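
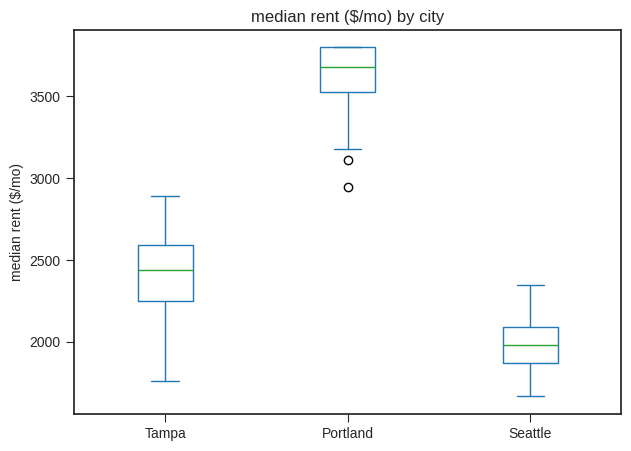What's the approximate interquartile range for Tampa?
≈ 400

Q3 ≈ 2600, Q1 ≈ 2200; IQR ≈ 400.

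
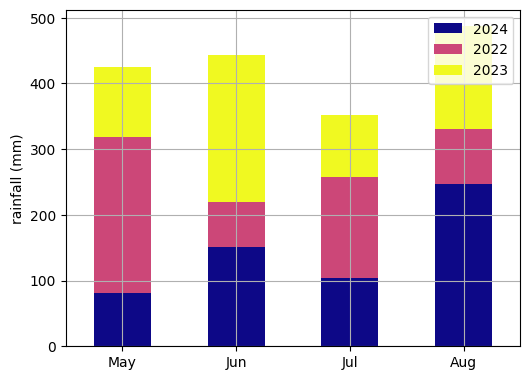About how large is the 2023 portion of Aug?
2023 top ≈ 500, bottom ≈ 350; segment ≈ 150.

≈ 150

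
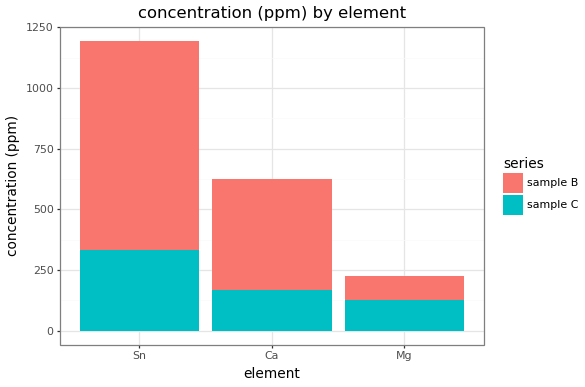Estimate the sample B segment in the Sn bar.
≈ 900

sample B top ≈ 1200, bottom ≈ 300; segment ≈ 900.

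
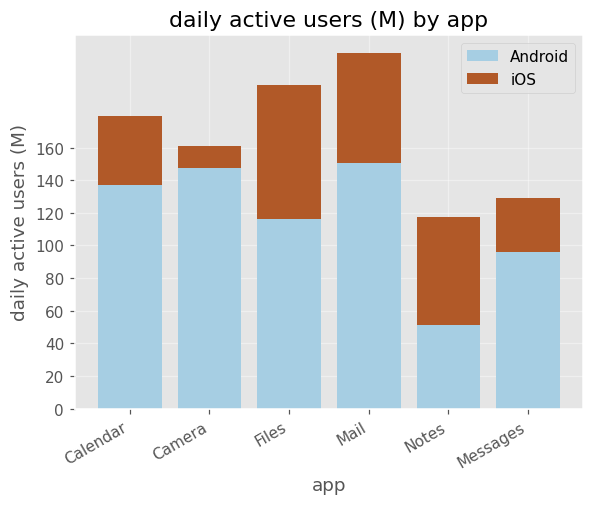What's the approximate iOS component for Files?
iOS top ≈ 200, bottom ≈ 120; segment ≈ 80.

≈ 80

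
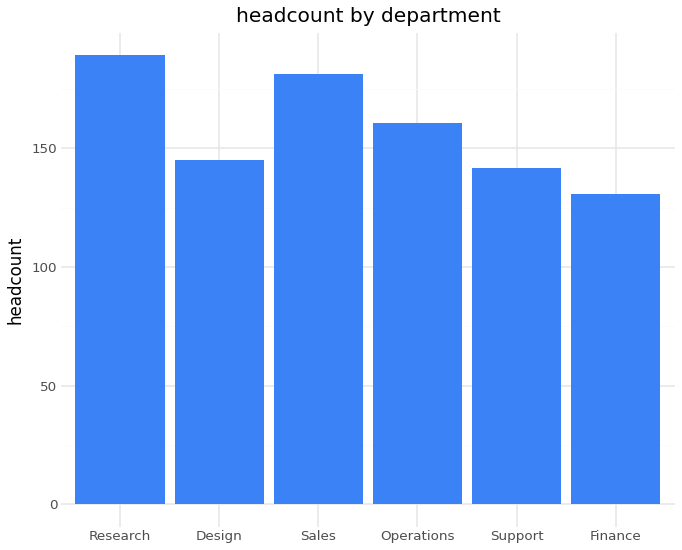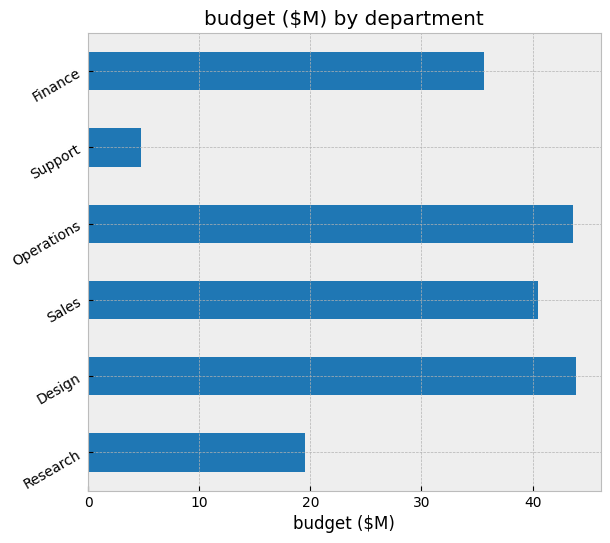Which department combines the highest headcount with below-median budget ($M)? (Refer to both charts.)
Chart 2 median budget ($M) ≈ 40; below-median departments: Research, Support, Finance. Among those, Research has the highest headcount (≈ 180).

Research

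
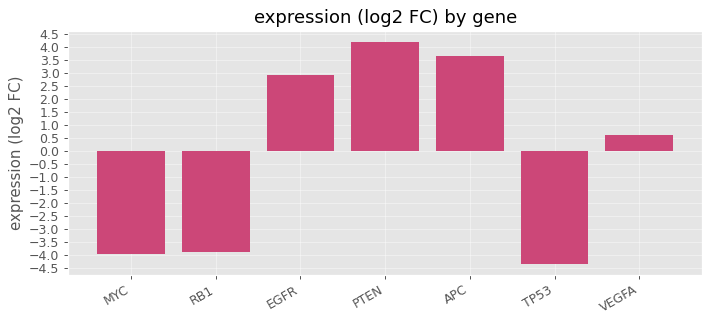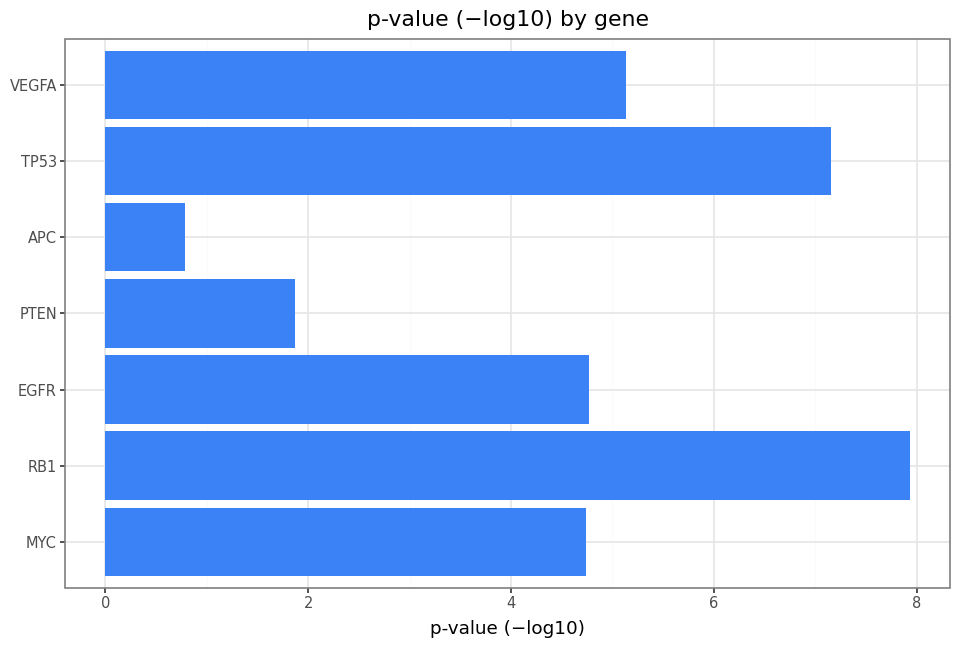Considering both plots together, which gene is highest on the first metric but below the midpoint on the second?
Chart 2 median p-value (−log10) ≈ 5; below-median genes: MYC, PTEN, APC. Among those, PTEN has the highest expression (log2 FC) (≈ 4).

PTEN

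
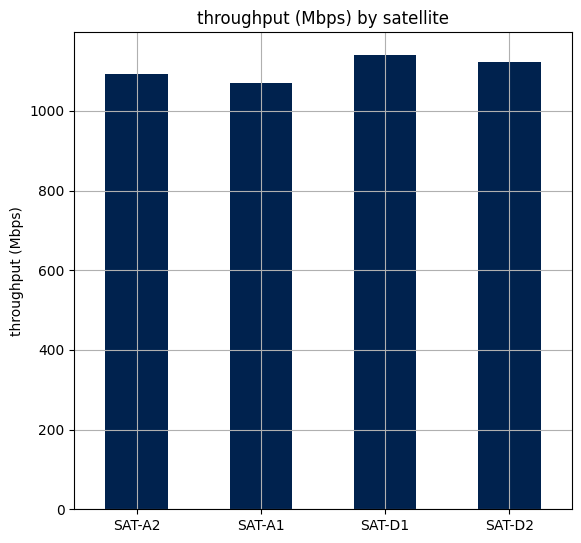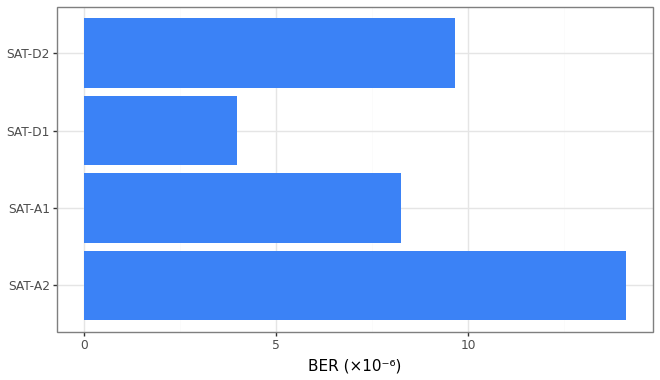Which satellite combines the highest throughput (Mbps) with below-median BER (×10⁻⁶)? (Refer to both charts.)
Chart 2 median BER (×10⁻⁶) ≈ 8; below-median satellites: SAT-A1, SAT-D1. Among those, SAT-D1 has the highest throughput (Mbps) (≈ 1200).

SAT-D1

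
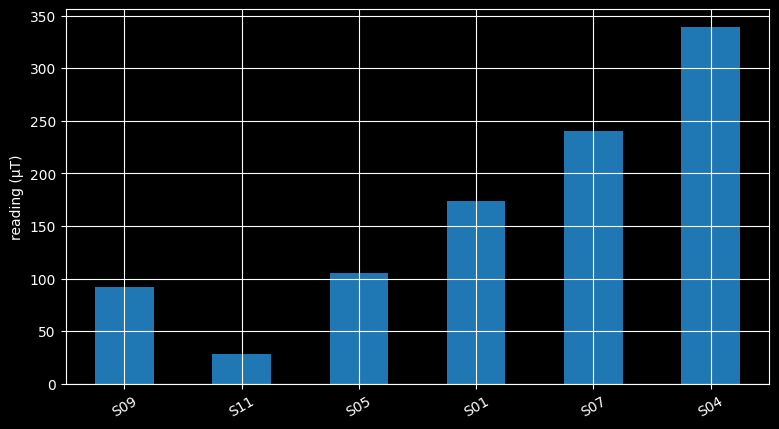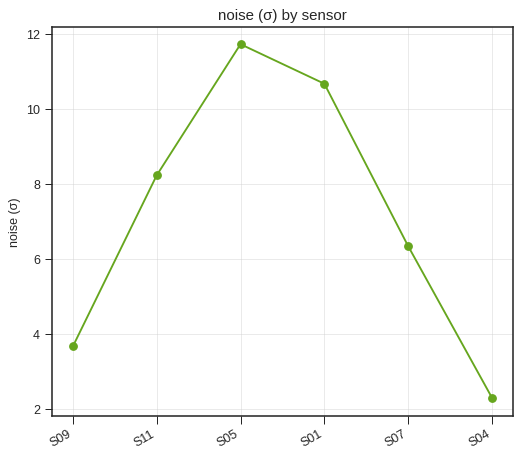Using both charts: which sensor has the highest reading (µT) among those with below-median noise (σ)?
S04

Chart 2 median noise (σ) ≈ 8; below-median sensors: S09, S07, S04. Among those, S04 has the highest reading (µT) (≈ 350).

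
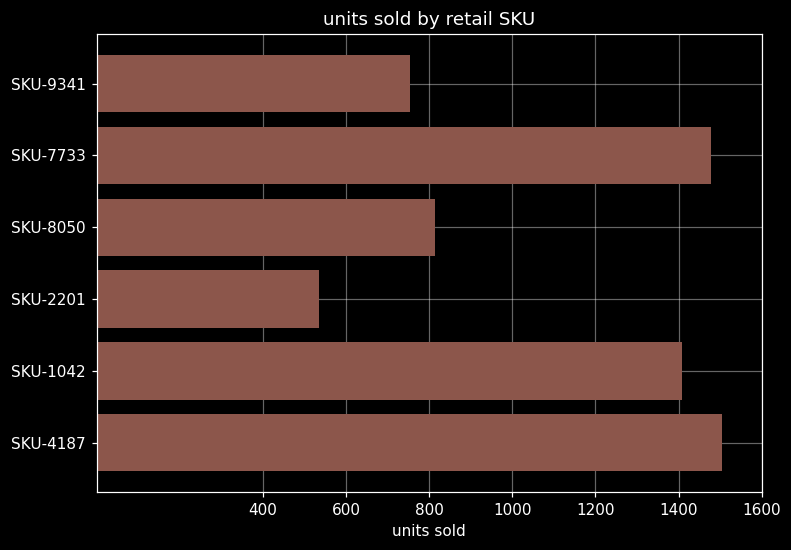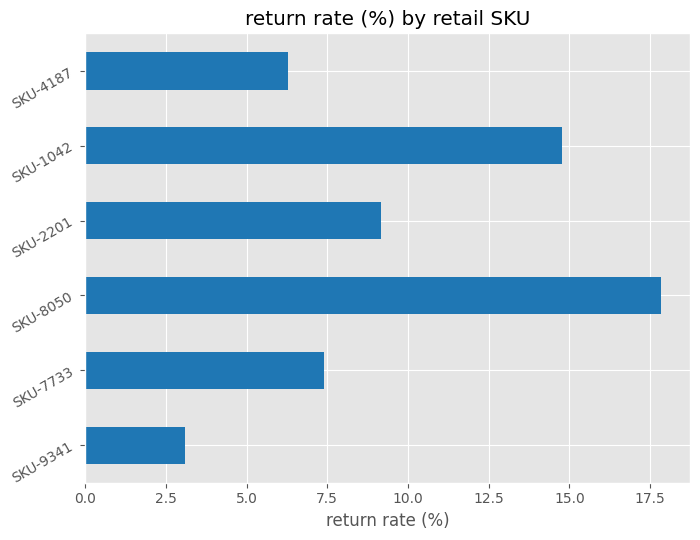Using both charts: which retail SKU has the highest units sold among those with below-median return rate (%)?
Chart 2 median return rate (%) ≈ 8; below-median retail SKUs: SKU-9341, SKU-7733, SKU-4187. Among those, SKU-4187 has the highest units sold (≈ 1600).

SKU-4187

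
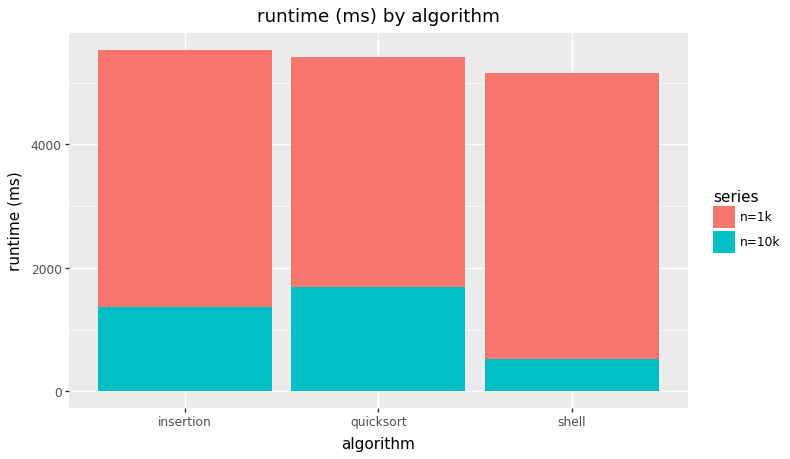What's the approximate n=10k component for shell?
≈ 500

n=10k top ≈ 500, bottom ≈ 0; segment ≈ 500.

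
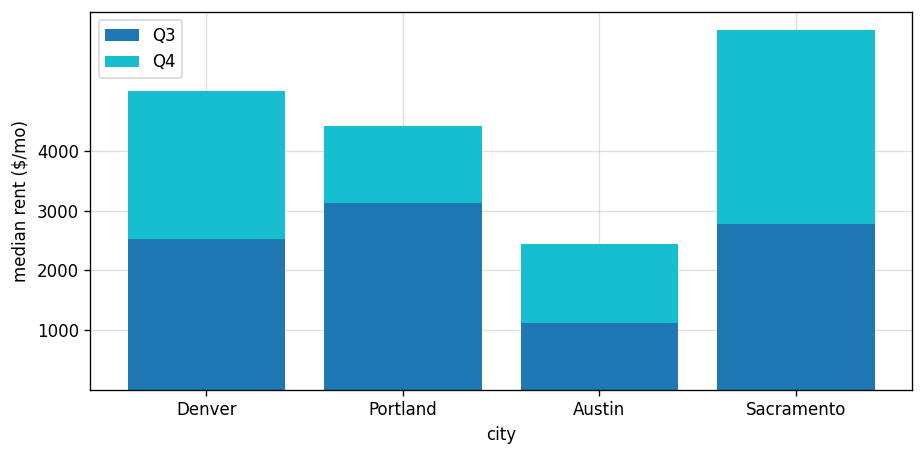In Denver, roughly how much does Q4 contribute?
Q4 top ≈ 5000, bottom ≈ 3000; segment ≈ 2000.

≈ 2000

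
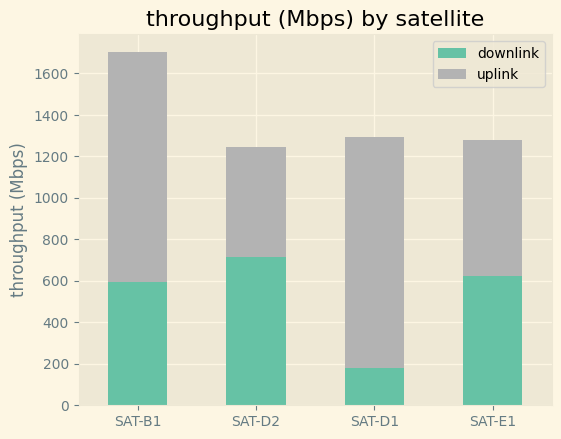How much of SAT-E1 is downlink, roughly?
≈ 600

downlink top ≈ 600, bottom ≈ 0; segment ≈ 600.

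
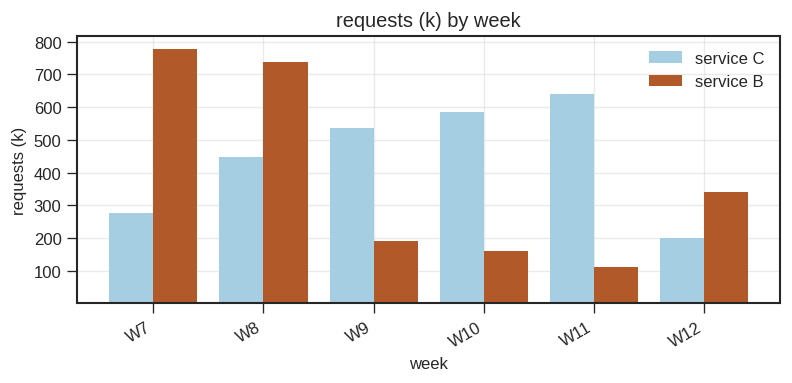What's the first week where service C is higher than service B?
W8: service C ≈ 400 vs service B ≈ 700 (not yet); W9: service C ≈ 500 vs service B ≈ 200 (first crossover).

W9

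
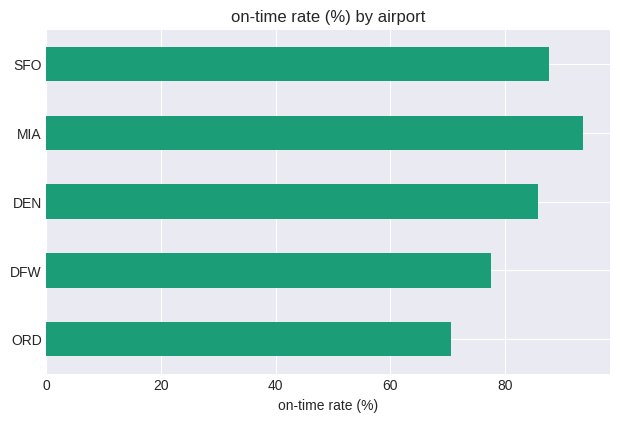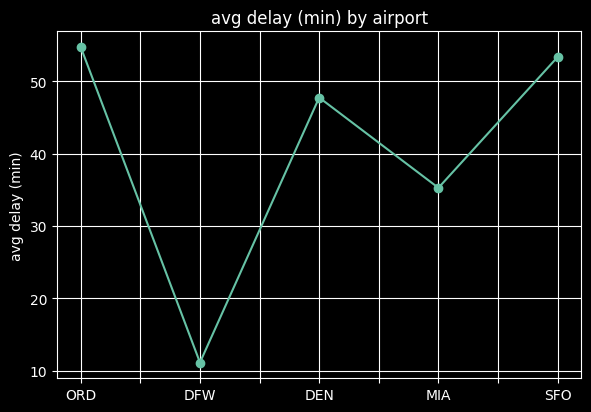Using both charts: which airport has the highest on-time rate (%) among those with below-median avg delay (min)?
MIA

Chart 2 median avg delay (min) ≈ 50; below-median airports: DFW, MIA. Among those, MIA has the highest on-time rate (%) (≈ 90).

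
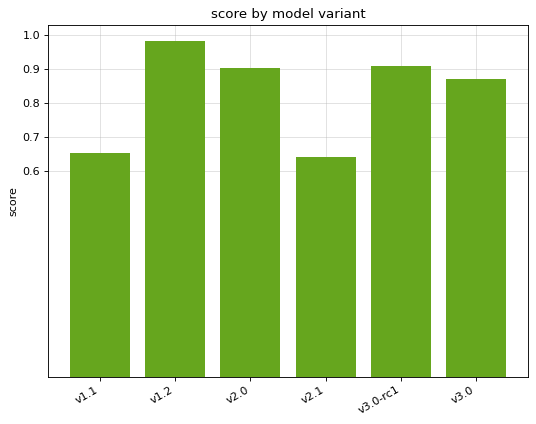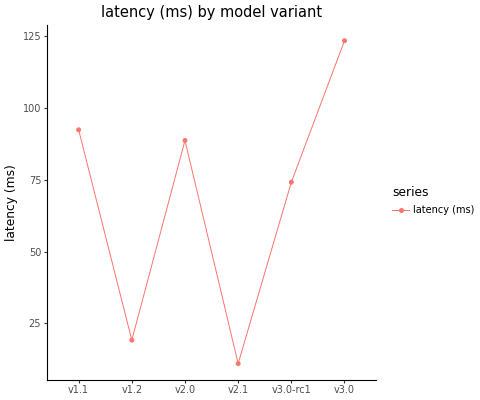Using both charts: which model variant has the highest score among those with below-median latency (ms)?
Chart 2 median latency (ms) ≈ 80; below-median model variants: v1.2, v2.1, v3.0-rc1. Among those, v1.2 has the highest score (≈ 1).

v1.2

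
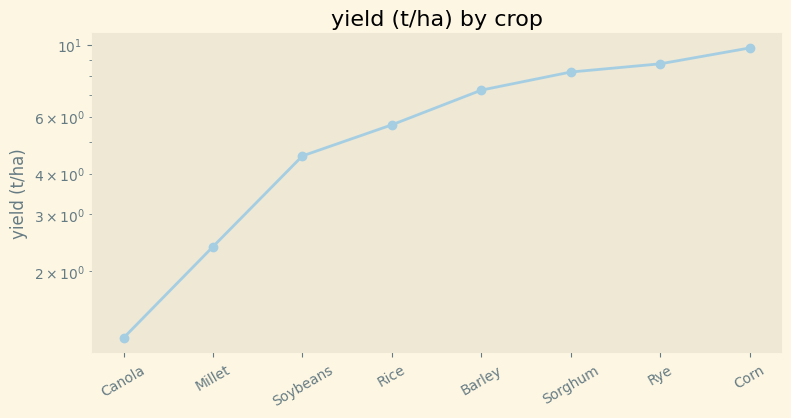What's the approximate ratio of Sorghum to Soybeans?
Sorghum ≈ 8, Soybeans ≈ 5; 8/5 ≈ 1.6.

≈ 1.6×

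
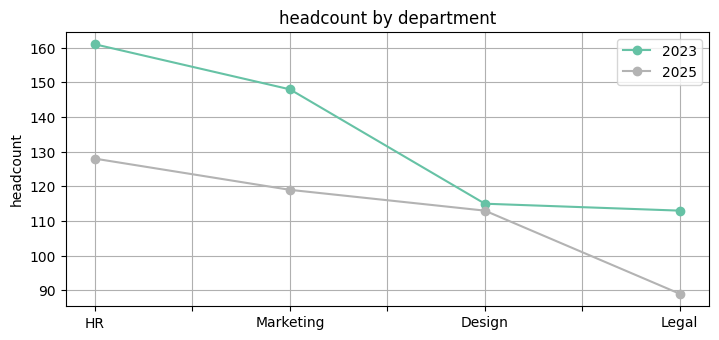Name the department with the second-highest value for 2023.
Top 3 for 2023: HR ≈ 160, Marketing ≈ 150, Design ≈ 120.

Marketing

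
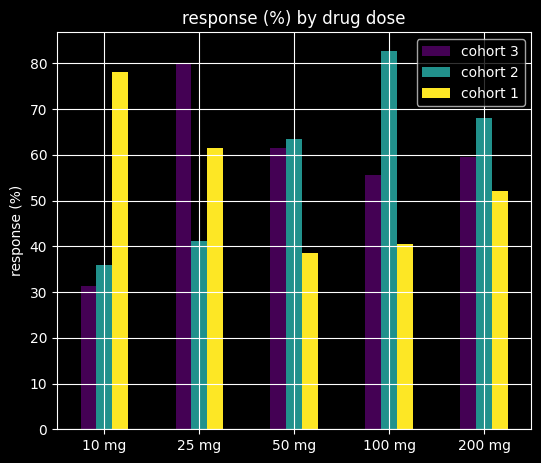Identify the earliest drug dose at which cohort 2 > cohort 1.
50 mg

25 mg: cohort 2 ≈ 40 vs cohort 1 ≈ 60 (not yet); 50 mg: cohort 2 ≈ 60 vs cohort 1 ≈ 40 (first crossover).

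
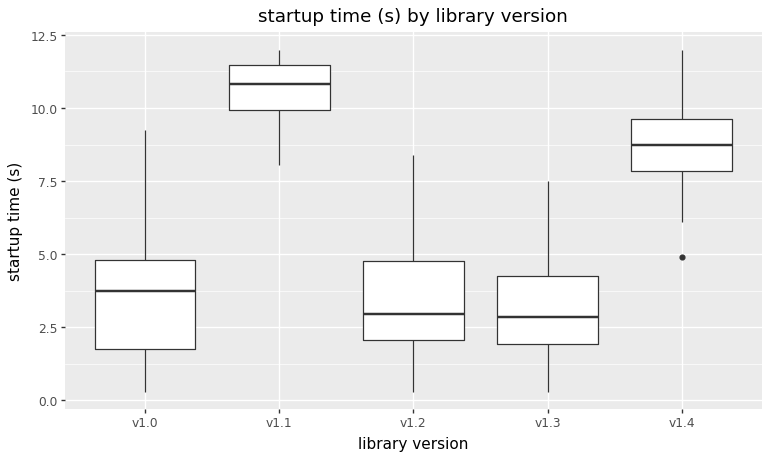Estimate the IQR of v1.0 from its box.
≈ 3

Q3 ≈ 5, Q1 ≈ 2; IQR ≈ 3.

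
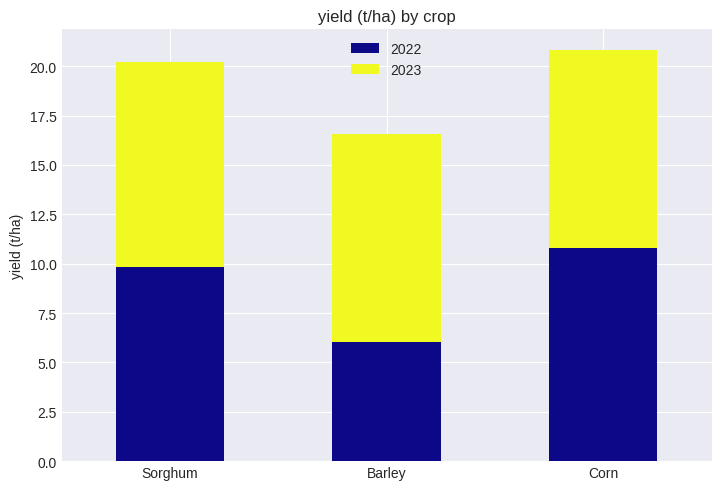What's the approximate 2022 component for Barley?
≈ 6

2022 top ≈ 6, bottom ≈ 0; segment ≈ 6.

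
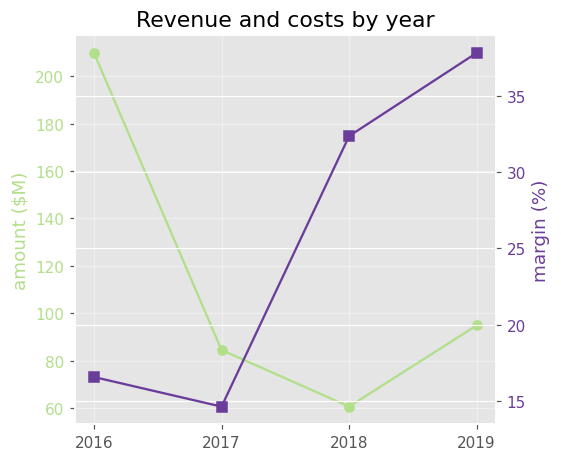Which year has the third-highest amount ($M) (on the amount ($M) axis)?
Top 4 (on the amount ($M) axis): 2016 ≈ 200, 2019 ≈ 100, 2017 ≈ 80, 2018 ≈ 60.

2017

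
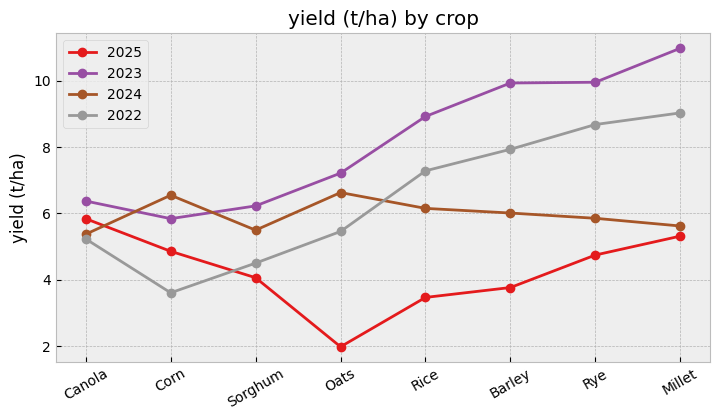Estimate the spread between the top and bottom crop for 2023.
Max Millet ≈ 11, min Corn ≈ 6; range ≈ 5.

≈ 5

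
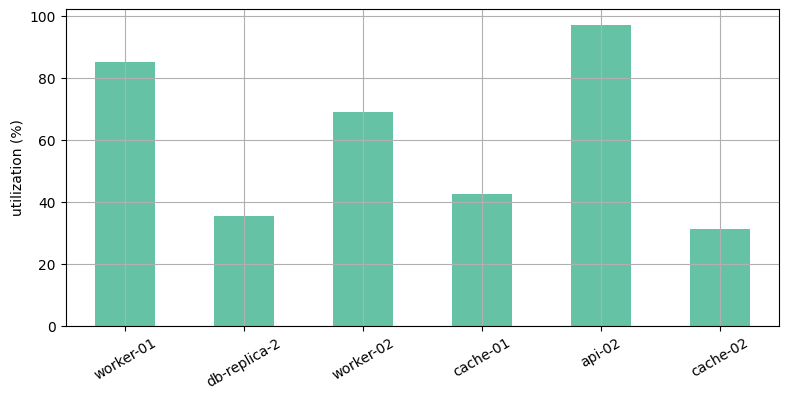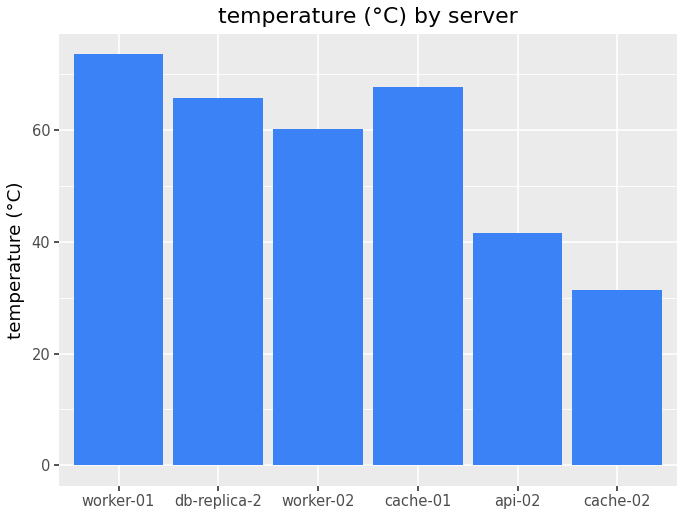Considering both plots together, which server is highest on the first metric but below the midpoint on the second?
Chart 2 median temperature (°C) ≈ 60; below-median servers: worker-02, api-02, cache-02. Among those, api-02 has the highest utilization (%) (≈ 100).

api-02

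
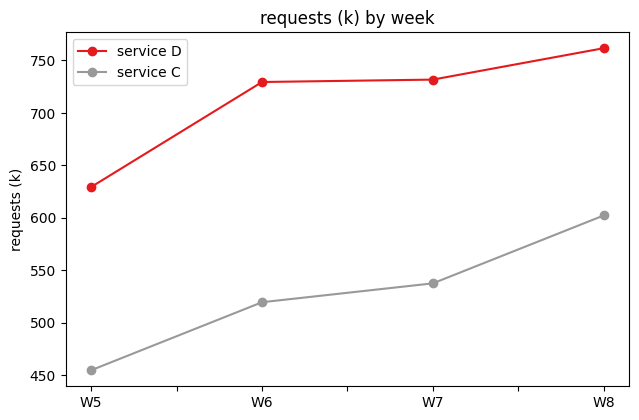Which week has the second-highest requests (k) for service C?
W7

Top 3 for service C: W8 ≈ 600, W7 ≈ 550, W6 ≈ 500.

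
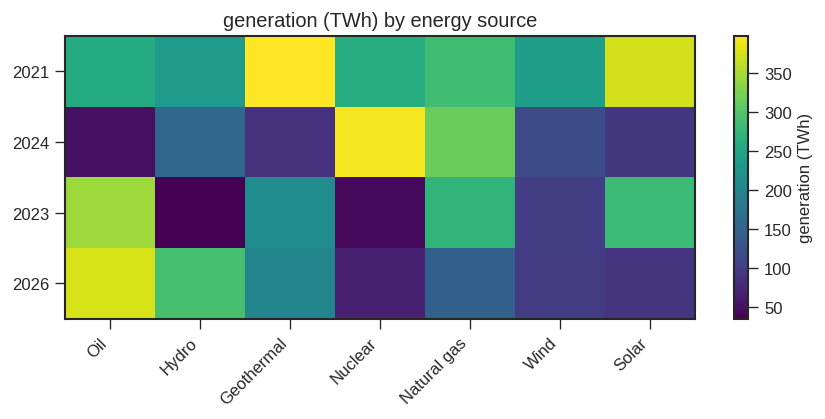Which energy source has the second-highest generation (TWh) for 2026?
Top 3 for 2026: Oil ≈ 400, Hydro ≈ 300, Geothermal ≈ 200.

Hydro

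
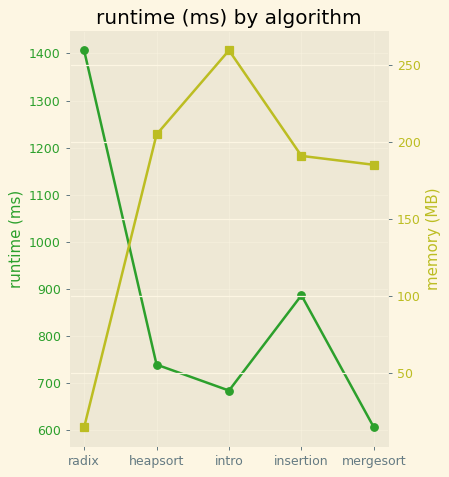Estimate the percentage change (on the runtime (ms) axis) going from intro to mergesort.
intro ≈ 700, mergesort ≈ 600; (600 − 700) / 700 ≈ -14.3%.

≈ -14.3%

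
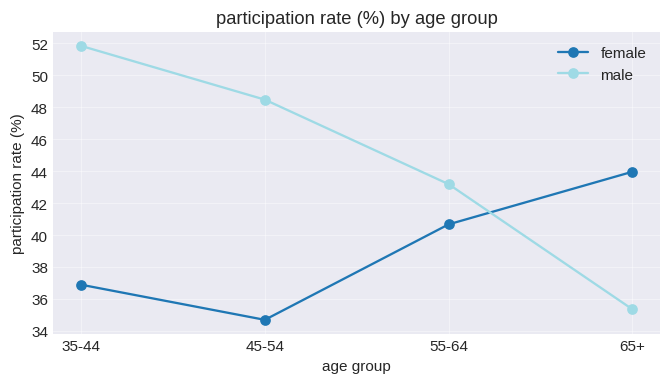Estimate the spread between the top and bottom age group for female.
≈ 10

Max 65+ ≈ 44, min 45-54 ≈ 34; range ≈ 10.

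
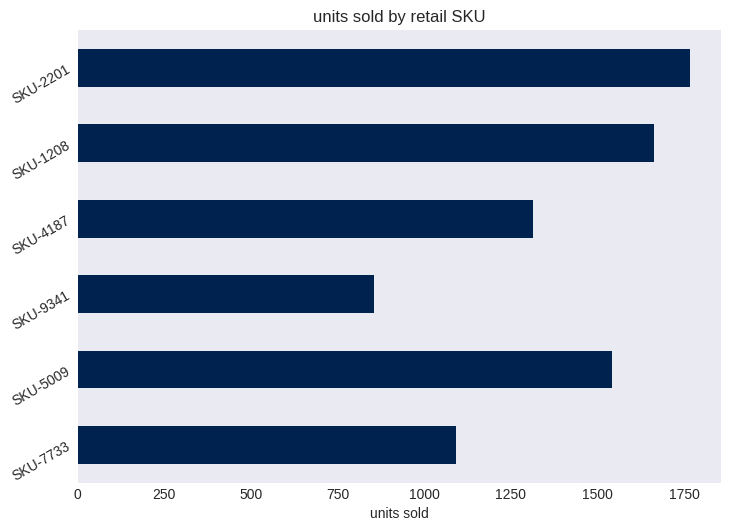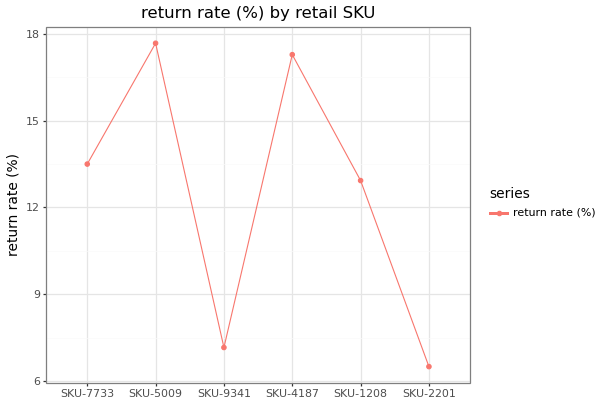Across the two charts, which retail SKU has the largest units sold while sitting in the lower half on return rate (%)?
Chart 2 median return rate (%) ≈ 14; below-median retail SKUs: SKU-9341, SKU-1208, SKU-2201. Among those, SKU-2201 has the highest units sold (≈ 1800).

SKU-2201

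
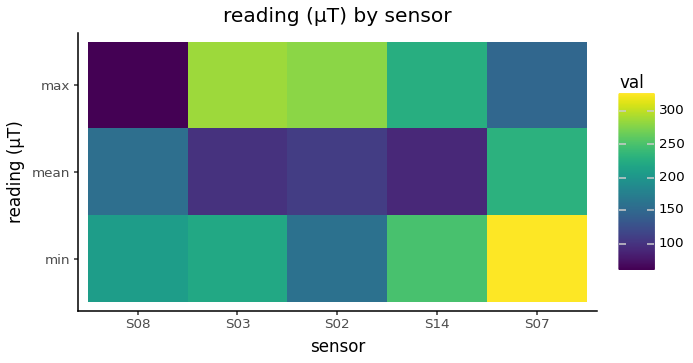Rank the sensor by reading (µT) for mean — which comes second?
S08

Top 3 for mean: S07 ≈ 225, S08 ≈ 150, S02 ≈ 100.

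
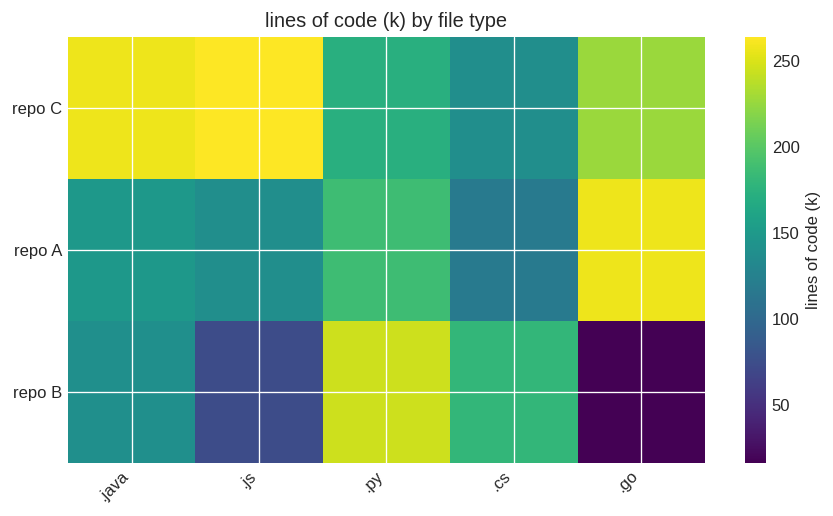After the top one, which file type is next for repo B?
Top 3 for repo B: .py ≈ 250, .cs ≈ 175, .java ≈ 150.

.cs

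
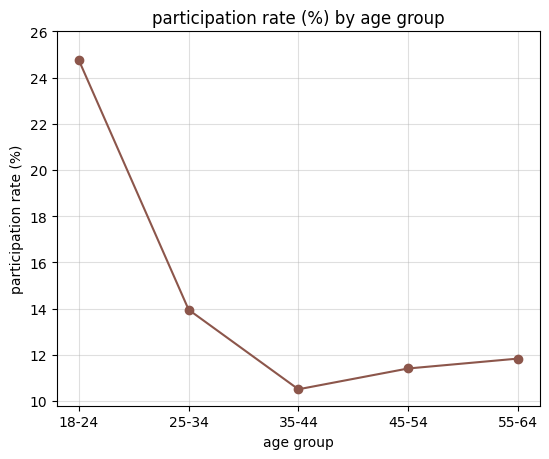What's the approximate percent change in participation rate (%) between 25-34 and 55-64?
≈ -14.3%

25-34 ≈ 14, 55-64 ≈ 12; (12 − 14) / 14 ≈ -14.3%.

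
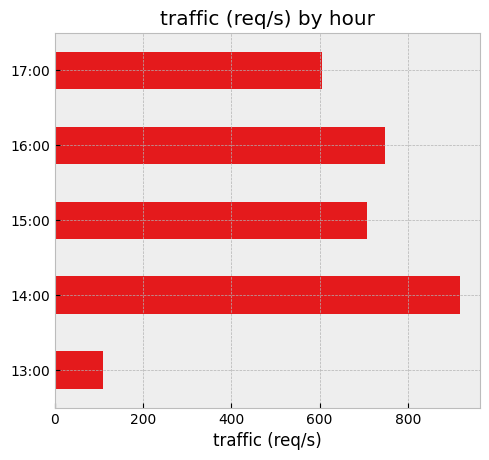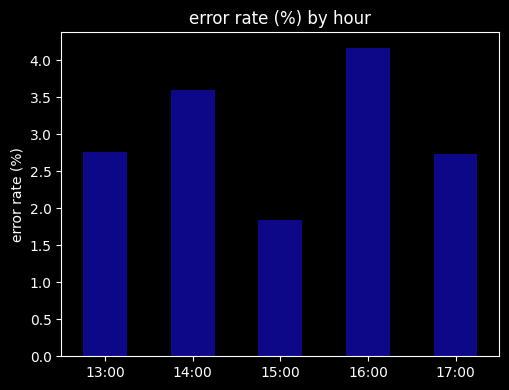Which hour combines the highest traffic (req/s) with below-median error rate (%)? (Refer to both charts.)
Chart 2 median error rate (%) ≈ 3; below-median hours: 15:00, 17:00. Among those, 15:00 has the highest traffic (req/s) (≈ 700).

15:00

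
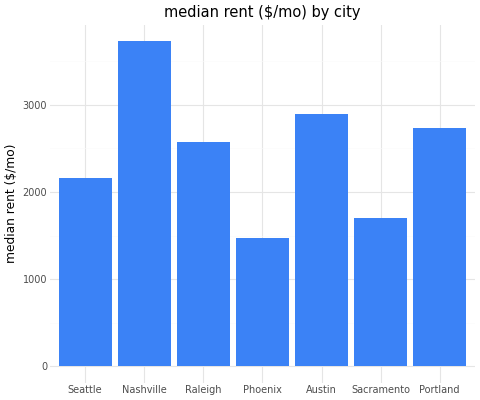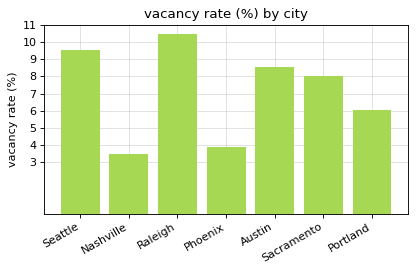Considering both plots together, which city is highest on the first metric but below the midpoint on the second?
Nashville

Chart 2 median vacancy rate (%) ≈ 8; below-median cities: Nashville, Phoenix, Portland. Among those, Nashville has the highest median rent ($/mo) (≈ 3500).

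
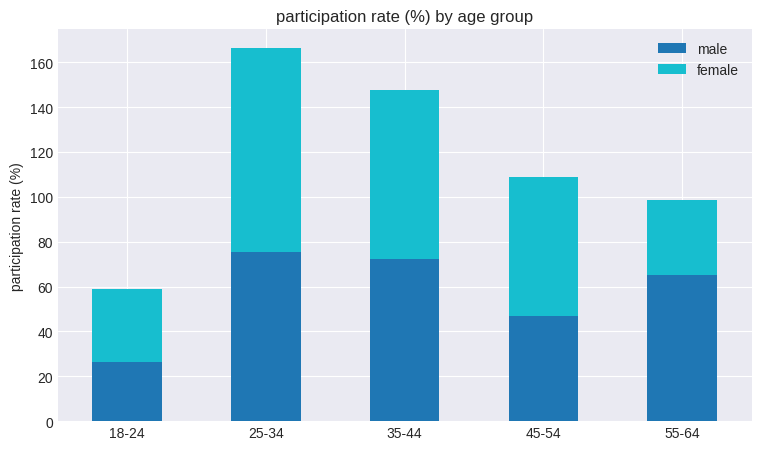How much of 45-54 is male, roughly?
≈ 40

male top ≈ 40, bottom ≈ 0; segment ≈ 40.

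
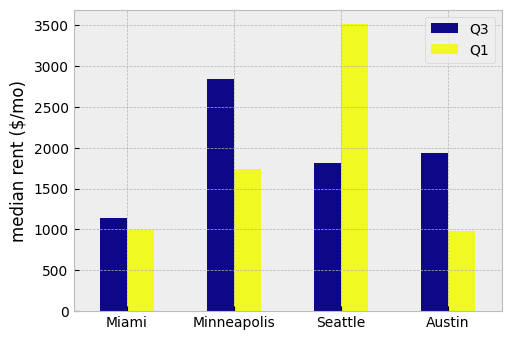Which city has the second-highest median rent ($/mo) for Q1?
Minneapolis

Top 3 for Q1: Seattle ≈ 3500, Minneapolis ≈ 1500, Miami ≈ 1000.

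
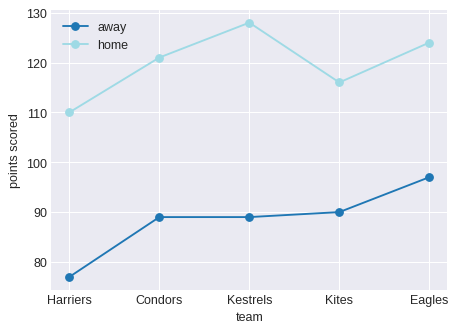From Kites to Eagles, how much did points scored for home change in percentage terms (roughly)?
≈ +8.7%

Kites ≈ 115, Eagles ≈ 125; (125 − 115) / 115 ≈ +8.7%.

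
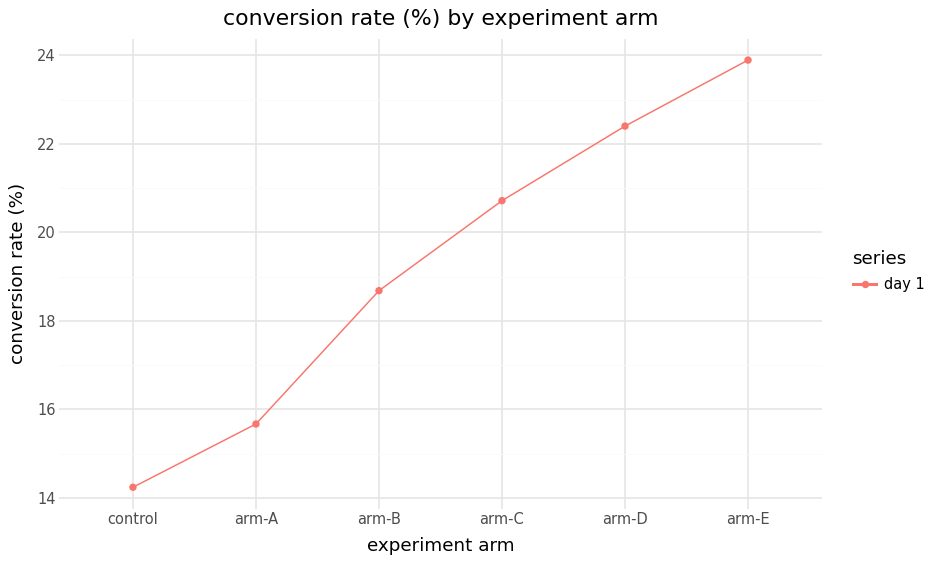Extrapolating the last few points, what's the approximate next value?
≈ 25.5

Last three: 21, 22, 24 → slope ≈ 1.5/step → next ≈ 25.5.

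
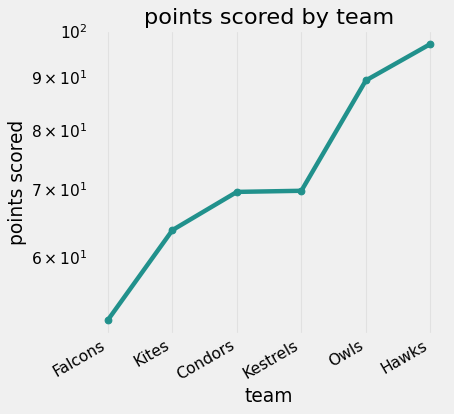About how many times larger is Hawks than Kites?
≈ 1.46×

Hawks ≈ 95, Kites ≈ 65; 95/65 ≈ 1.46.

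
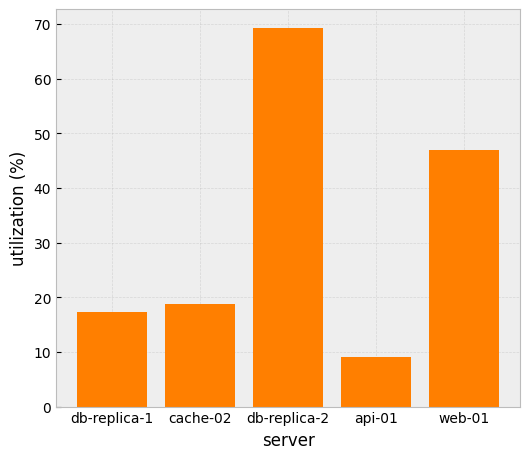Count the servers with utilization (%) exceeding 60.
1

Above 60: db-replica-2.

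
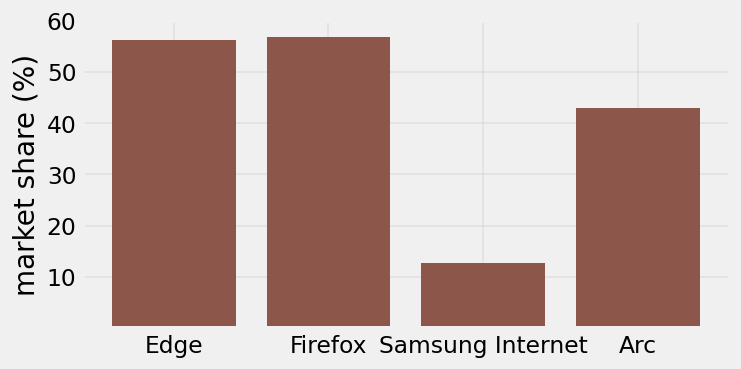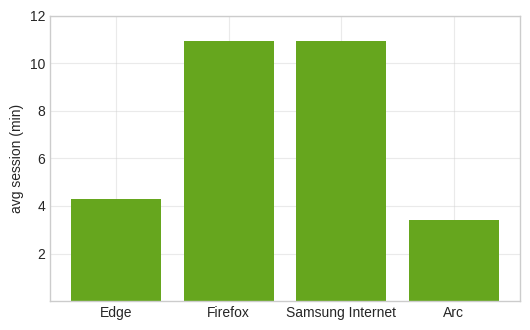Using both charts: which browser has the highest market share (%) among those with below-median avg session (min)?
Chart 2 median avg session (min) ≈ 8; below-median browsers: Edge, Arc. Among those, Edge has the highest market share (%) (≈ 60).

Edge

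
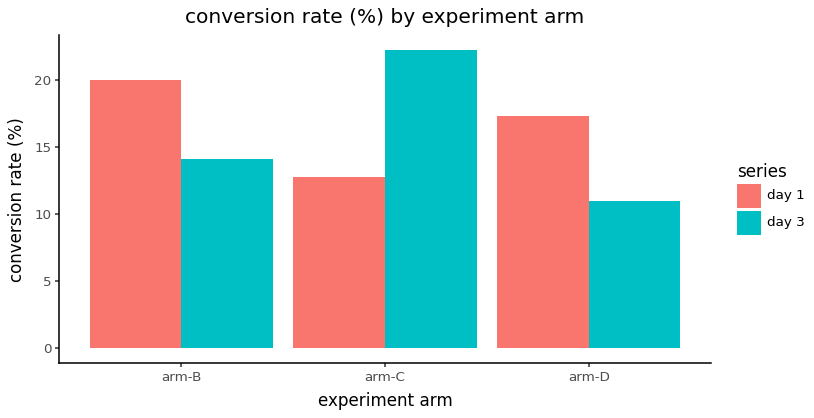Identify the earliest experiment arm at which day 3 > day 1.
arm-B: day 3 ≈ 14 vs day 1 ≈ 20 (not yet); arm-C: day 3 ≈ 22 vs day 1 ≈ 12 (first crossover).

arm-C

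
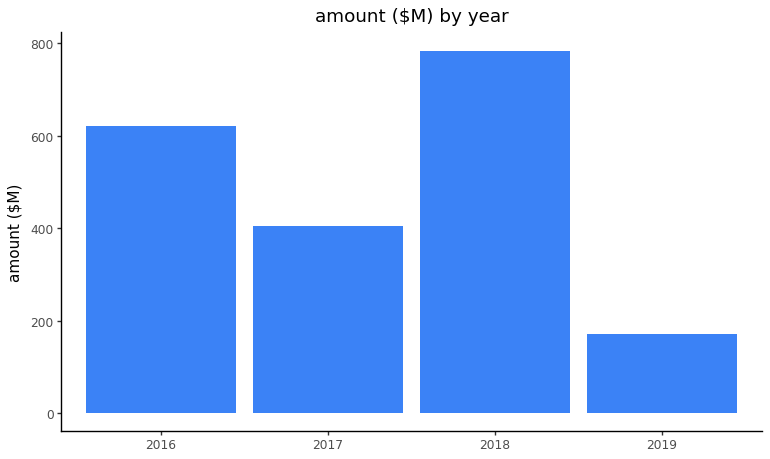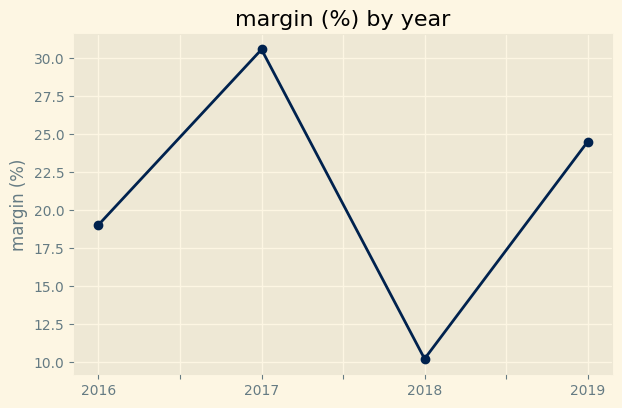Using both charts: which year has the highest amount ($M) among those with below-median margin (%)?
Chart 2 median margin (%) ≈ 20; below-median years: 2016, 2018. Among those, 2018 has the highest amount ($M) (≈ 800).

2018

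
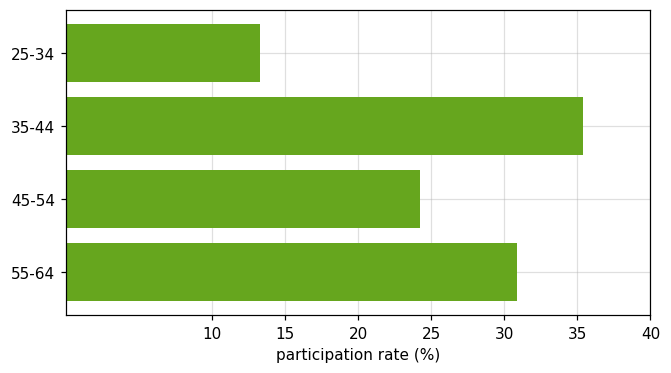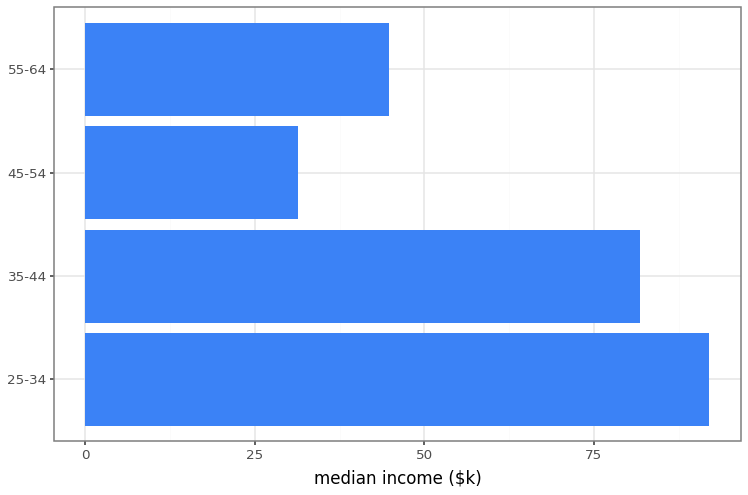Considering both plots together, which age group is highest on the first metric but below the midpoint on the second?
Chart 2 median median income ($k) ≈ 60; below-median age groups: 45-54, 55-64. Among those, 55-64 has the highest participation rate (%) (≈ 30).

55-64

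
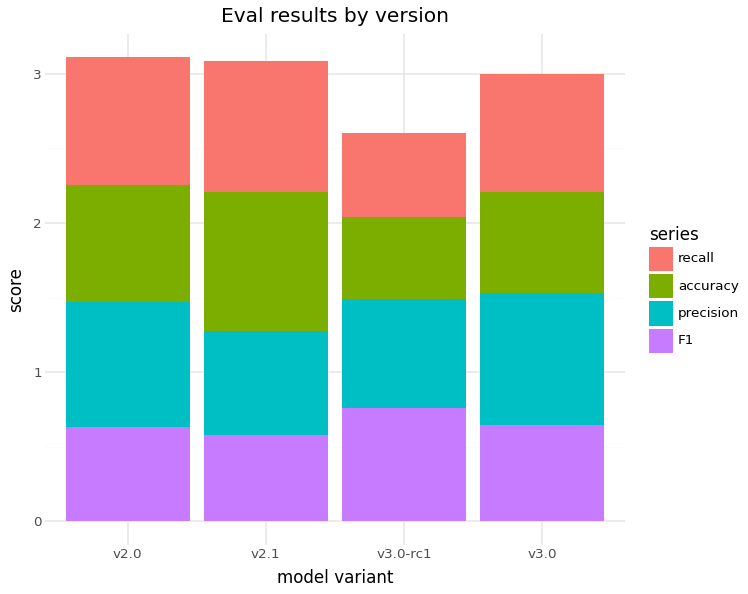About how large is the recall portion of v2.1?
≈ 1.0

recall top ≈ 3.0, bottom ≈ 2.0; segment ≈ 1.0.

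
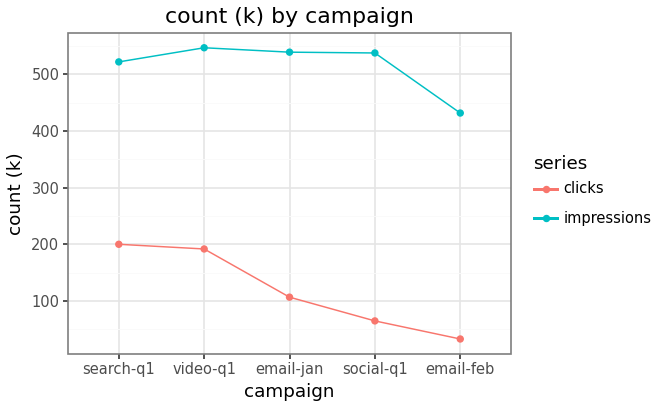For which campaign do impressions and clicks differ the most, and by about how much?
social-q1, ≈ 500 k

social-q1: impressions ≈ 550, clicks ≈ 50 → gap ≈ 500. Next-largest (email-jan) is only ≈ 450.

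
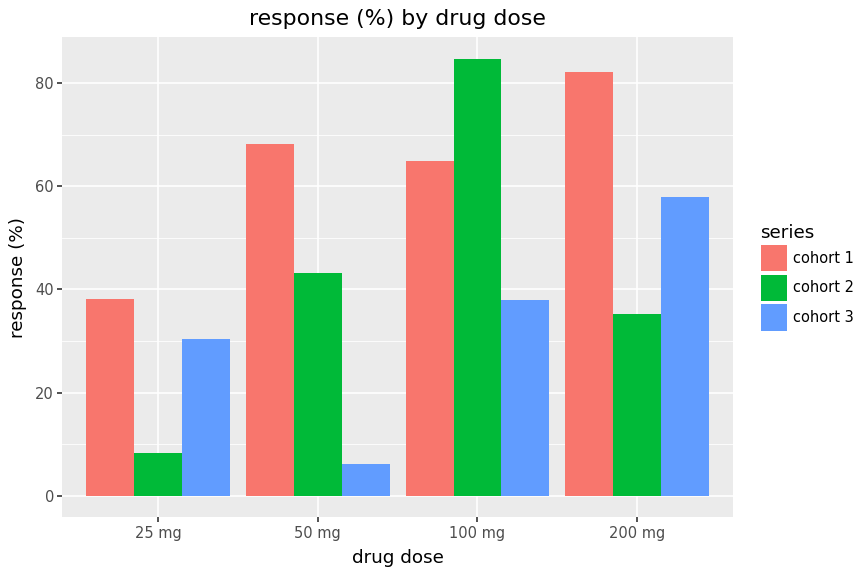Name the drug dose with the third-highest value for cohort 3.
25 mg

Top 4 for cohort 3: 200 mg ≈ 60, 100 mg ≈ 40, 25 mg ≈ 30, 50 mg ≈ 10.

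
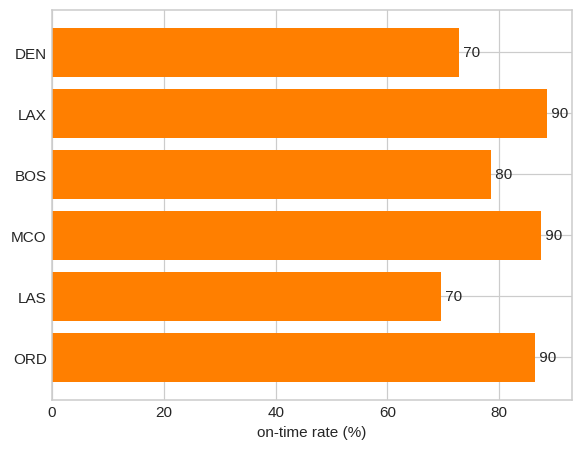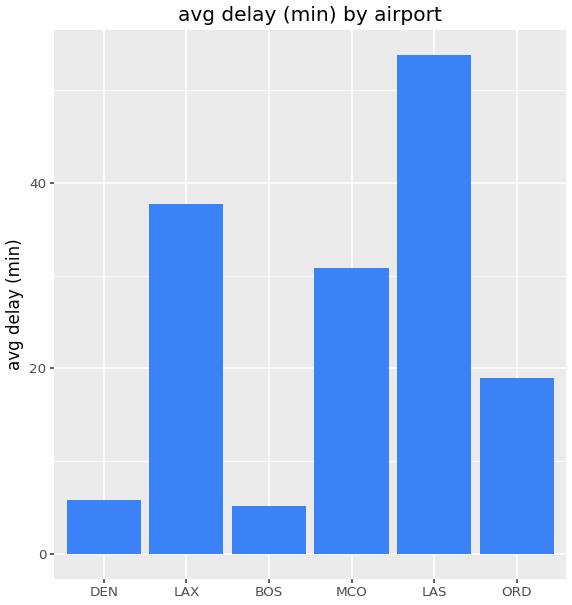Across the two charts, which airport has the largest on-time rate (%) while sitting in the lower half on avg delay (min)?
ORD

Chart 2 median avg delay (min) ≈ 25; below-median airports: DEN, BOS, ORD. Among those, ORD has the highest on-time rate (%) (≈ 90).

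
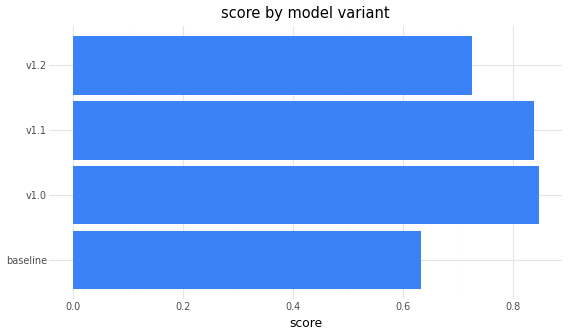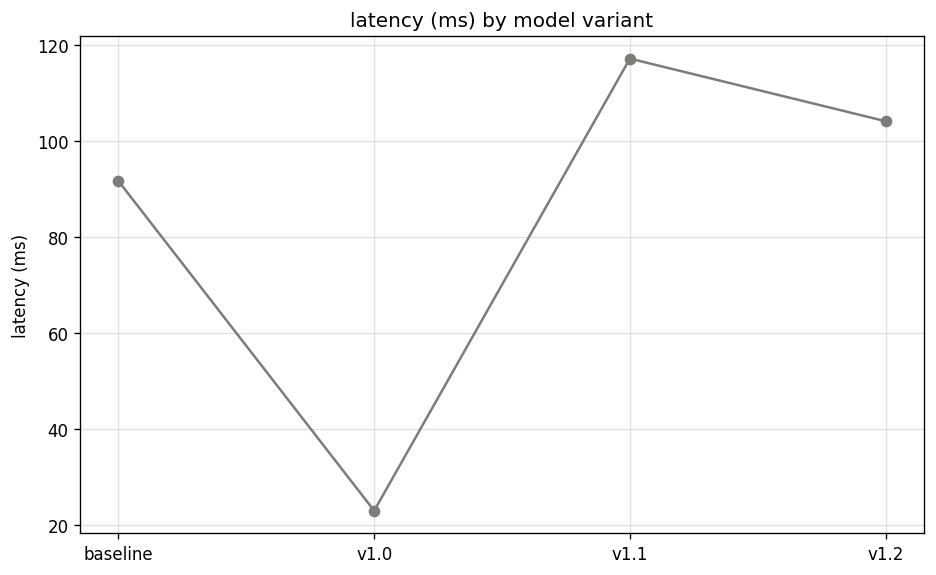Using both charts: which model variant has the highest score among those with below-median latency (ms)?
Chart 2 median latency (ms) ≈ 100; below-median model variants: baseline, v1.0. Among those, v1.0 has the highest score (≈ 0.8).

v1.0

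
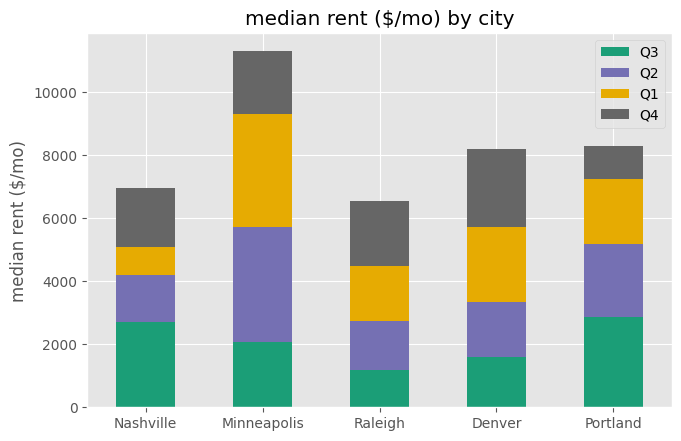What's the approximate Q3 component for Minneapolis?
≈ 2000

Q3 top ≈ 2000, bottom ≈ 0; segment ≈ 2000.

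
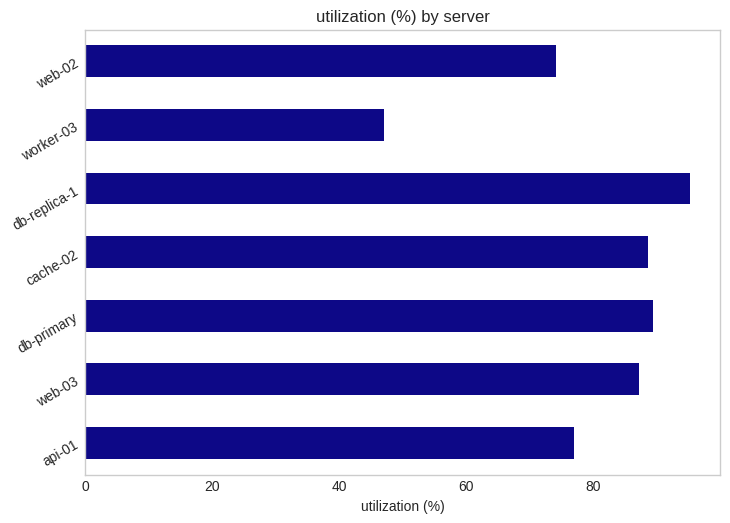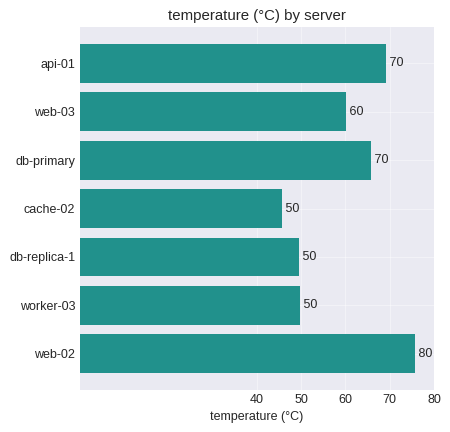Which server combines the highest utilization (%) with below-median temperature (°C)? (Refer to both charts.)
Chart 2 median temperature (°C) ≈ 60; below-median servers: cache-02, db-replica-1, worker-03. Among those, db-replica-1 has the highest utilization (%) (≈ 100).

db-replica-1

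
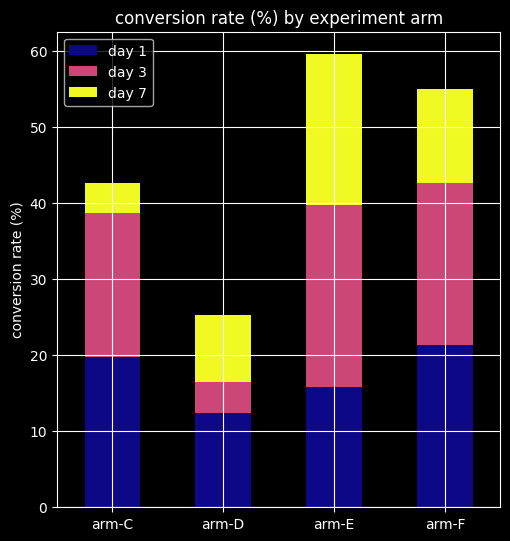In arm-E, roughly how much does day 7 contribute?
day 7 top ≈ 60, bottom ≈ 40; segment ≈ 20.

≈ 20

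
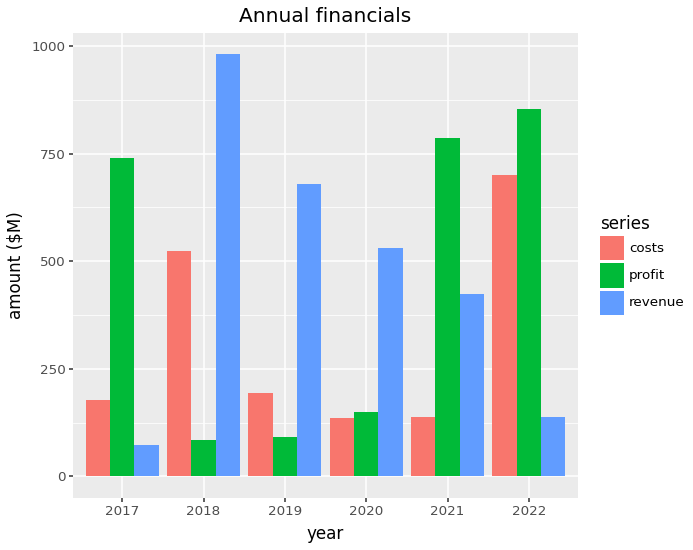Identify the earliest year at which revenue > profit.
2018

2017: revenue ≈ 100 vs profit ≈ 700 (not yet); 2018: revenue ≈ 1000 vs profit ≈ 100 (first crossover).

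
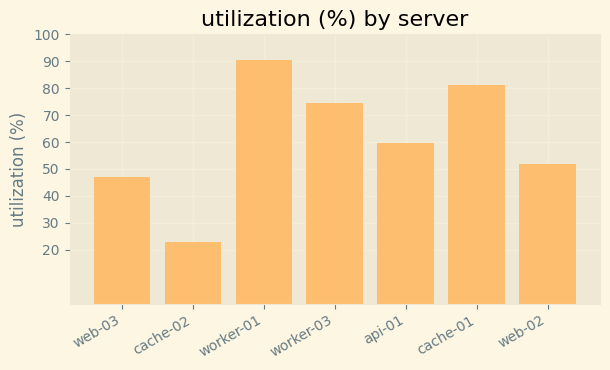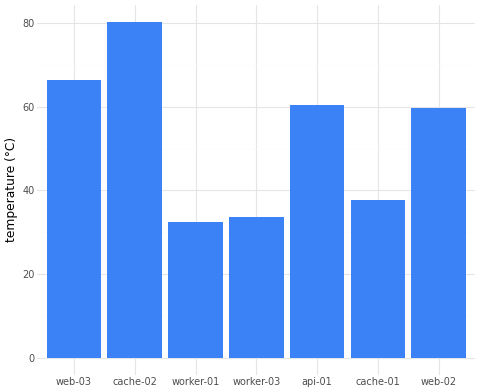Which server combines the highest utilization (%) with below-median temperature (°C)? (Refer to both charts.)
worker-01

Chart 2 median temperature (°C) ≈ 60; below-median servers: worker-01, worker-03, cache-01. Among those, worker-01 has the highest utilization (%) (≈ 90).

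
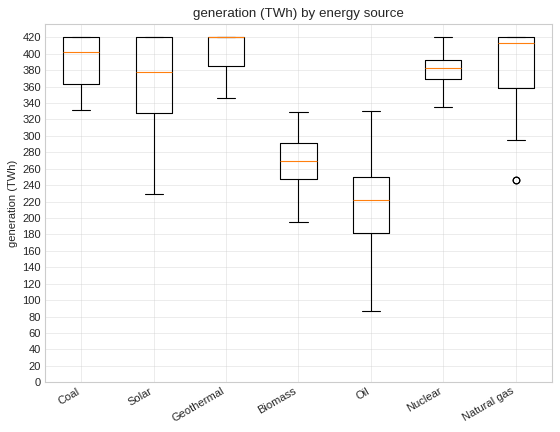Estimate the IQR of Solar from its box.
≈ 100

Q3 ≈ 420, Q1 ≈ 320; IQR ≈ 100.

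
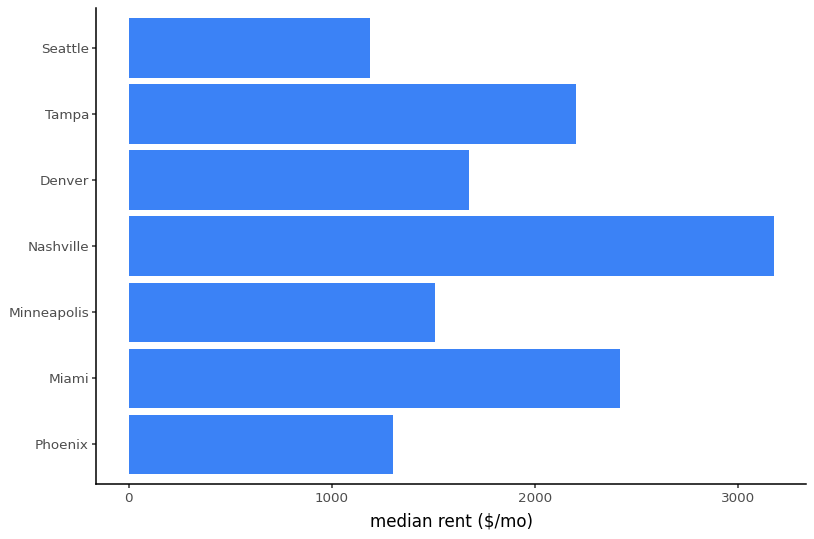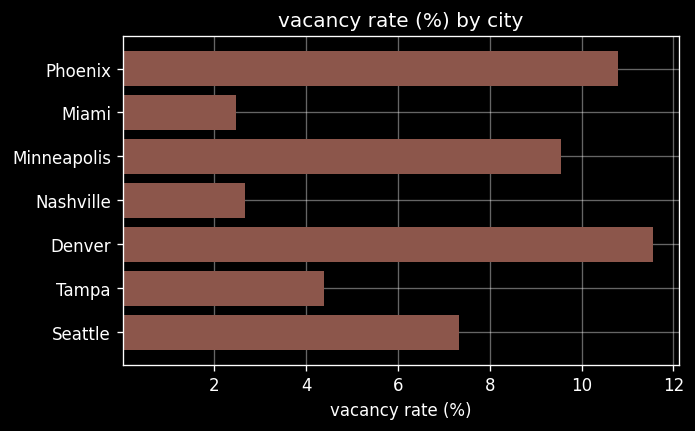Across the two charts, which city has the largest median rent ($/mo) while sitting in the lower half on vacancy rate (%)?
Chart 2 median vacancy rate (%) ≈ 8; below-median cities: Miami, Nashville, Tampa. Among those, Nashville has the highest median rent ($/mo) (≈ 3000).

Nashville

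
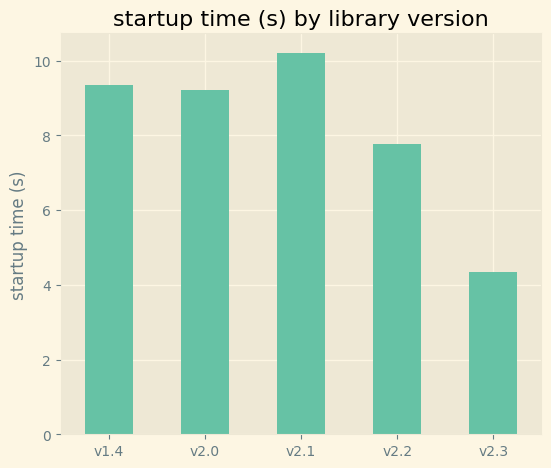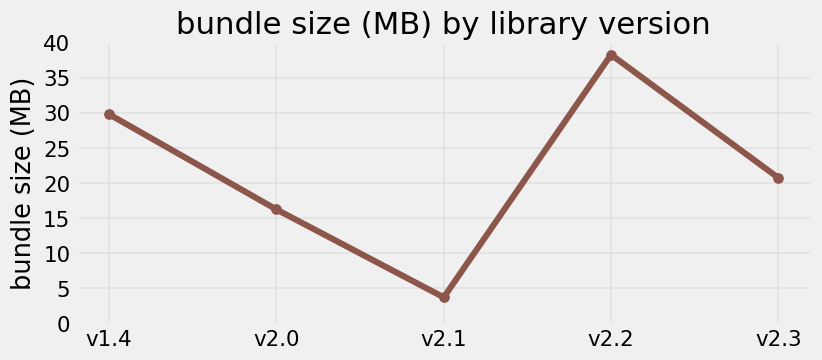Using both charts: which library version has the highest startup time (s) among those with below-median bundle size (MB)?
Chart 2 median bundle size (MB) ≈ 20; below-median library versions: v2.0, v2.1. Among those, v2.1 has the highest startup time (s) (≈ 10).

v2.1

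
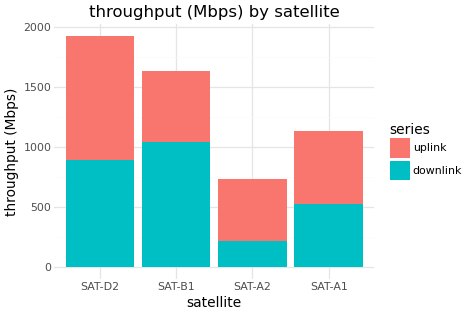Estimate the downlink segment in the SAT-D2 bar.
≈ 800

downlink top ≈ 800, bottom ≈ 0; segment ≈ 800.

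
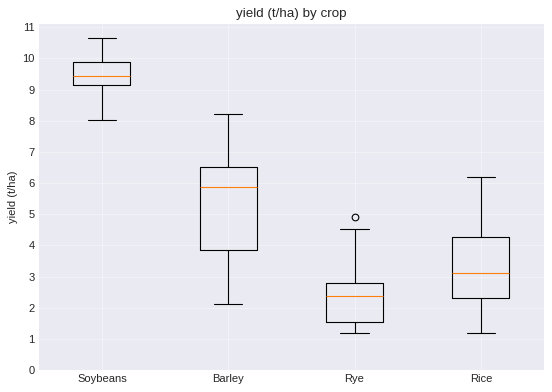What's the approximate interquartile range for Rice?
Q3 ≈ 4, Q1 ≈ 2; IQR ≈ 2.

≈ 2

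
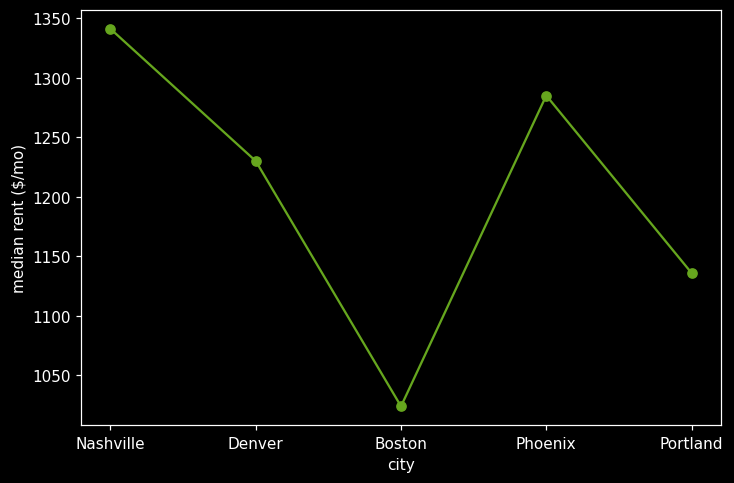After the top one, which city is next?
Phoenix

Top 3: Nashville ≈ 1350, Phoenix ≈ 1300, Denver ≈ 1250.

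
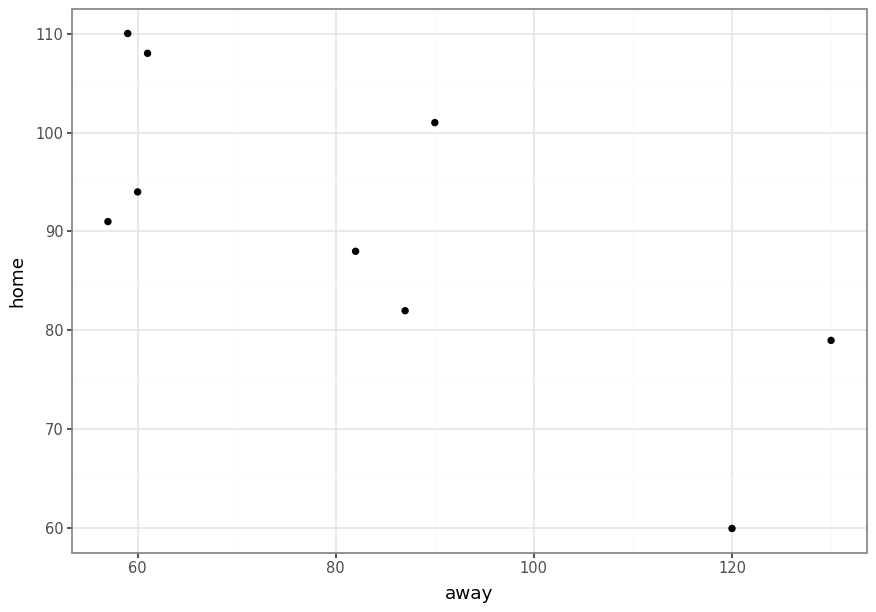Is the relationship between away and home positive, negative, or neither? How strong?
negative, strong

Points are negatively correlated; strong (|r| ≈ 0.8).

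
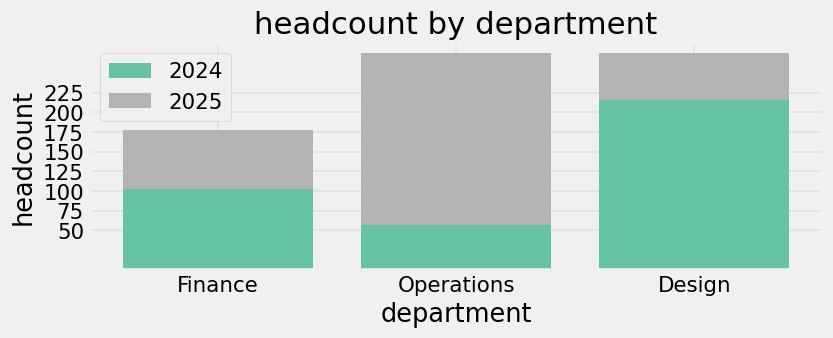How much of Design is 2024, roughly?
≈ 225

2024 top ≈ 225, bottom ≈ 0; segment ≈ 225.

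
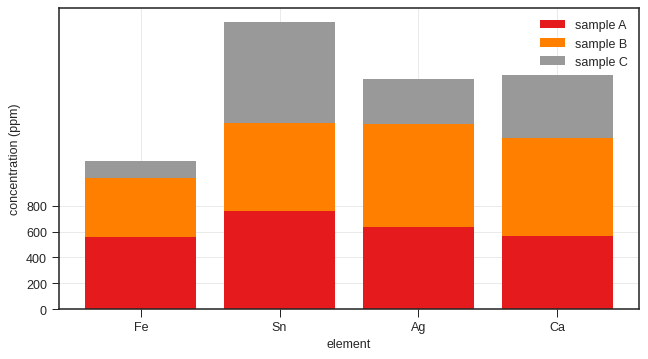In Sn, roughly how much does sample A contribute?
≈ 800

sample A top ≈ 800, bottom ≈ 0; segment ≈ 800.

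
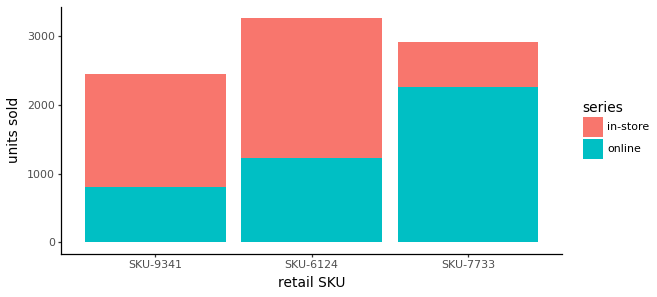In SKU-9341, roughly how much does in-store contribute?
≈ 1500

in-store top ≈ 2500, bottom ≈ 1000; segment ≈ 1500.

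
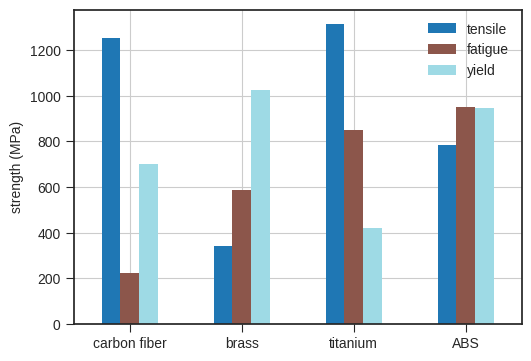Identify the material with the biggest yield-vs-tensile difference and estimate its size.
titanium: yield ≈ 400, tensile ≈ 1400 → gap ≈ 1000. Next-largest (brass) is only ≈ 600.

titanium, ≈ 1000 MPa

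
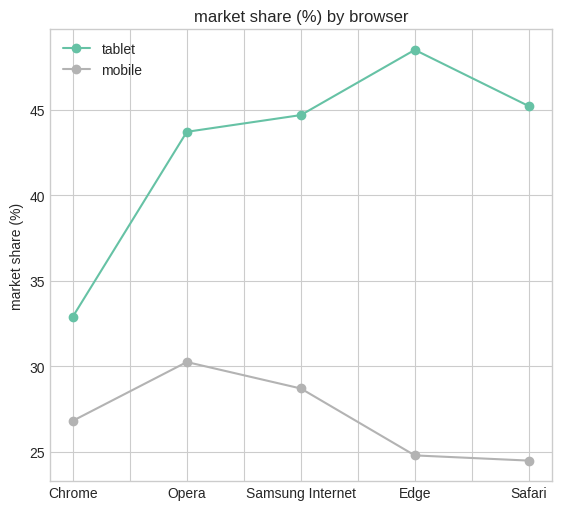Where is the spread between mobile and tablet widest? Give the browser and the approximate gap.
Edge, ≈ 25 %

Edge: mobile ≈ 25, tablet ≈ 50 → gap ≈ 25. Next-largest (Safari) is only ≈ 20.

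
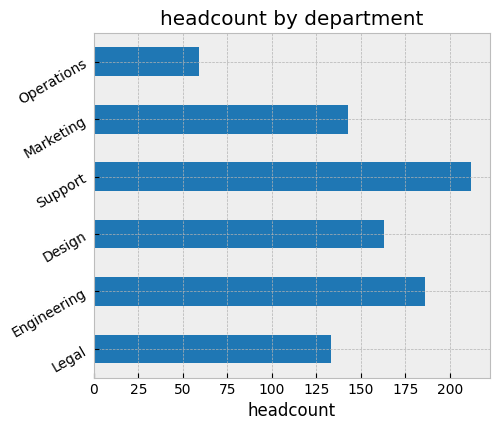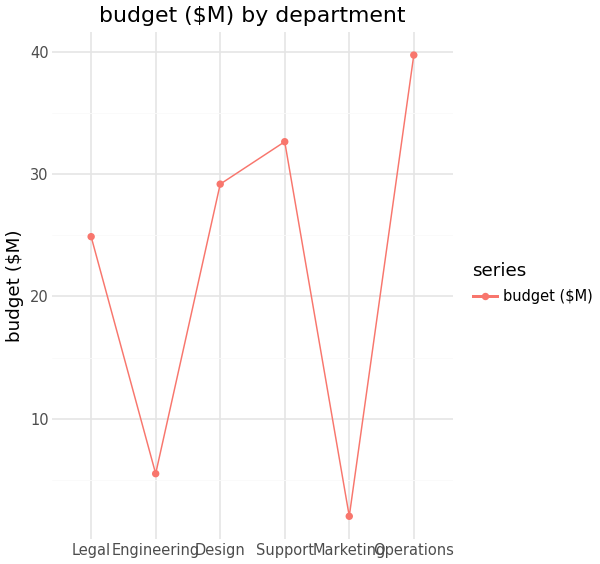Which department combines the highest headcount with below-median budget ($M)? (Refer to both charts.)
Engineering

Chart 2 median budget ($M) ≈ 25; below-median departments: Legal, Engineering, Marketing. Among those, Engineering has the highest headcount (≈ 180).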